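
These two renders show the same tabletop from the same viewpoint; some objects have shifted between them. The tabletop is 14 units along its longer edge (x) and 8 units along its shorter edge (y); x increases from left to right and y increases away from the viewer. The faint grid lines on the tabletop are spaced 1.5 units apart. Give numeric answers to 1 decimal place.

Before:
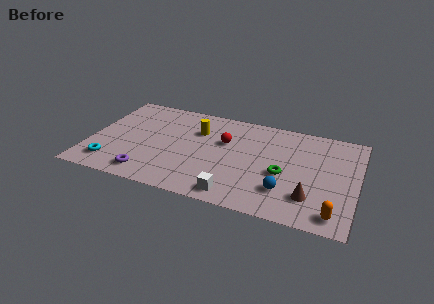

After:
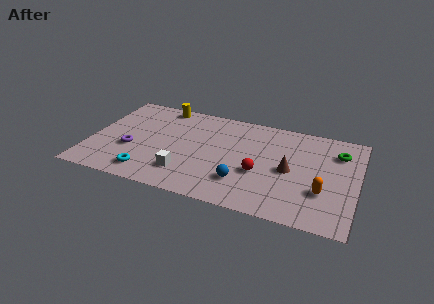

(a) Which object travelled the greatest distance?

the green torus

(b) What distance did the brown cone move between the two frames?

2.2

The brown cone was near (11.7, 2.0) before and (10.5, 3.8) after, so it travelled √(1.2² + 1.8²) ≈ 2.2 units.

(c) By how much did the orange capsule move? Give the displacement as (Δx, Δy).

(-0.7, 1.5)

The orange capsule started near (13.0, 1.1) and ended near (12.3, 2.6).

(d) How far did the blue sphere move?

2.2

The blue sphere moved from about (10.4, 2.1) to (8.2, 2.1), a distance of √(2.2² + 0.0²) ≈ 2.2.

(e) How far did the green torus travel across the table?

3.7

From (10.2, 3.4) to (12.9, 6.0), the green torus covered √(2.7² + 2.6²) ≈ 3.7 units.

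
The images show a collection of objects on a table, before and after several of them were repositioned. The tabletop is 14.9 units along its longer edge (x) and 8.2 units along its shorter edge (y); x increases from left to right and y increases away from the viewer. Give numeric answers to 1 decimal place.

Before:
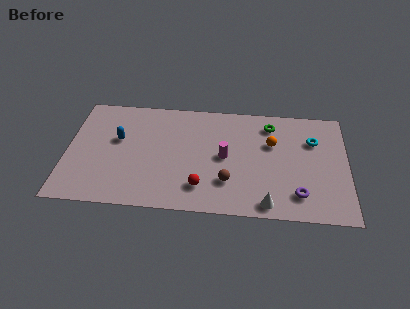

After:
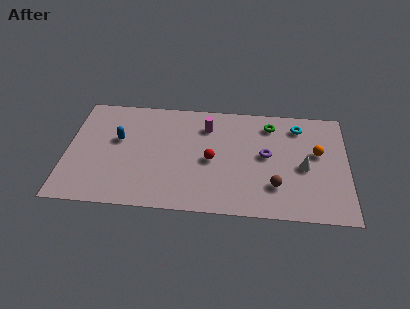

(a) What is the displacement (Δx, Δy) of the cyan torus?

(-0.8, 1.0)

From the two frames, the cyan torus sits at roughly (13.1, 5.7) before and (12.3, 6.7) after.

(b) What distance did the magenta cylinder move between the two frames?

2.4

From (8.4, 4.1) to (7.4, 6.3), the magenta cylinder covered √(1.0² + 2.2²) ≈ 2.4 units.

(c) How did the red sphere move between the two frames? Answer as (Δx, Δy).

(0.5, 2.0)

From the two frames, the red sphere sits at roughly (7.2, 1.8) before and (7.7, 3.8) after.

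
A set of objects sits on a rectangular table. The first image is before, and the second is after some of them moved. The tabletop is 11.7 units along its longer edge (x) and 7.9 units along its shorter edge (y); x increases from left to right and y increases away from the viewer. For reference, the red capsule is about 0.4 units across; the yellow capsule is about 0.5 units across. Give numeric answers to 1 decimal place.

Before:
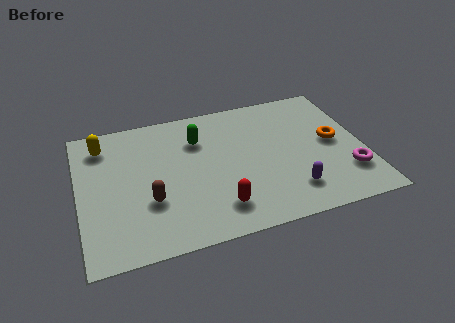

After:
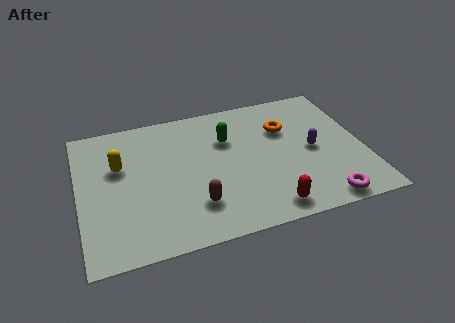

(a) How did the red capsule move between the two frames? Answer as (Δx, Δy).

(2.0, -0.6)

The red capsule started near (5.5, 1.6) and ended near (7.5, 1.0).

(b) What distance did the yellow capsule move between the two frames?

1.5

The yellow capsule moved from about (1.1, 6.4) to (1.7, 5.0), a distance of √(0.6² + 1.4²) ≈ 1.5.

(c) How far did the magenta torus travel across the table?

1.8

From (10.9, 2.1) to (9.7, 0.8), the magenta torus covered √(1.2² + 1.3²) ≈ 1.8 units.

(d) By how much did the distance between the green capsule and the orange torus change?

-3.3

Before: roughly 5.7 units apart; after: 2.4. That's 3.3 units closer together.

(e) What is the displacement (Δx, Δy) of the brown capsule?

(1.8, -0.7)

The brown capsule was at about (2.8, 2.7) and moved to about (4.6, 2.0).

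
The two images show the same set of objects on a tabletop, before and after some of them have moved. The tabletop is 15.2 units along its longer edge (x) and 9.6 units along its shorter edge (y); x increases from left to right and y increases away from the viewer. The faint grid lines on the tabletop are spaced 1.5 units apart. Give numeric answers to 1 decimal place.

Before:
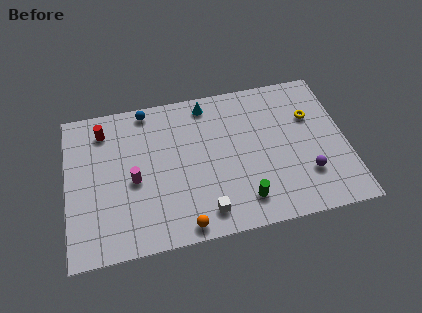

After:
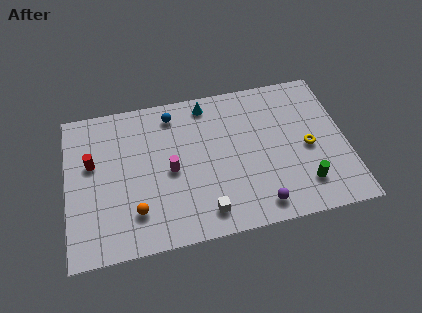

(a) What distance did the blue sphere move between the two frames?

1.5

The blue sphere moved from about (4.5, 8.7) to (5.9, 8.1), a distance of √(1.4² + 0.6²) ≈ 1.5.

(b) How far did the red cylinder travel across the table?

2.1

The red cylinder was near (2.1, 7.8) before and (1.4, 5.8) after, so it travelled √(0.7² + 2.0²) ≈ 2.1 units.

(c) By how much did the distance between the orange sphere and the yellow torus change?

+0.6

The distance was about 9.1 in the first image and 9.7 in the second, so they moved 0.6 units further apart.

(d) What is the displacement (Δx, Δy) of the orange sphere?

(-2.5, 1.4)

The orange sphere was at about (6.1, 0.9) and moved to about (3.6, 2.3).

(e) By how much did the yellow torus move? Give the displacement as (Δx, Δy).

(-0.3, -2.0)

The yellow torus was at about (13.4, 6.4) and moved to about (13.1, 4.4).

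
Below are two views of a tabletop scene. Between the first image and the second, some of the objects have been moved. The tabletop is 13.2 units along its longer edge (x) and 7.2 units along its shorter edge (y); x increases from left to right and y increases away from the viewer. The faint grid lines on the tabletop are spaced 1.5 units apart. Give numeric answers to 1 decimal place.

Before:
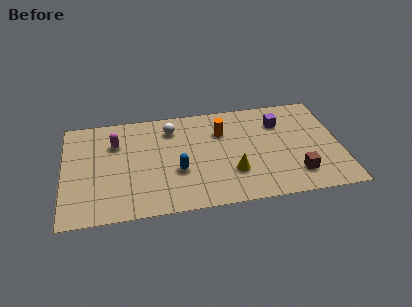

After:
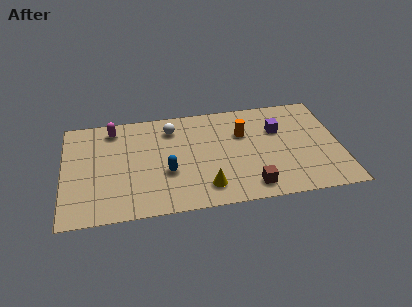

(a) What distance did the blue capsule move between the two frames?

0.5

From (5.4, 2.7) to (4.9, 2.7), the blue capsule covered √(0.5² + 0.0²) ≈ 0.5 units.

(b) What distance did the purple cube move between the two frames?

0.5

The purple cube was near (10.4, 5.3) before and (10.3, 4.8) after, so it travelled √(0.1² + 0.5²) ≈ 0.5 units.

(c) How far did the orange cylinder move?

1.0

The orange cylinder was near (7.6, 5.1) before and (8.6, 4.8) after, so it travelled √(1.0² + 0.3²) ≈ 1.0 units.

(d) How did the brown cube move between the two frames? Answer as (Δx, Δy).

(-2.2, -0.5)

The brown cube was at about (11.0, 1.6) and moved to about (8.8, 1.1).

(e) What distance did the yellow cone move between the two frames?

1.5

The yellow cone moved from about (8.0, 2.2) to (6.7, 1.4), a distance of √(1.3² + 0.8²) ≈ 1.5.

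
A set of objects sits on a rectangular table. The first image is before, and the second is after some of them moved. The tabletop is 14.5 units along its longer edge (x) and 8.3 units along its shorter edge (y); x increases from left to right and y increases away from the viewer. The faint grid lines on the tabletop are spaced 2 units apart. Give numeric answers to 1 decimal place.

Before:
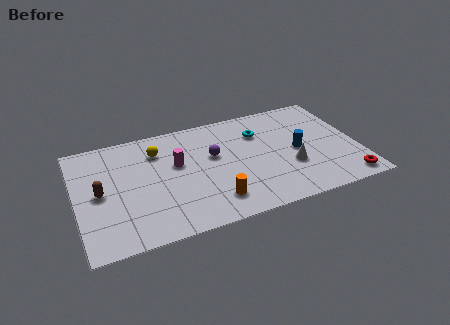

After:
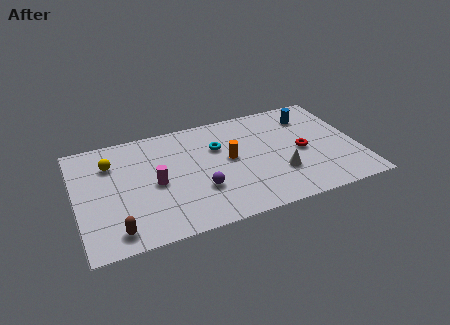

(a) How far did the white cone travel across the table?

0.7

From (10.9, 2.9) to (10.3, 2.6), the white cone covered √(0.6² + 0.3²) ≈ 0.7 units.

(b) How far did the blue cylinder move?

2.7

From (11.4, 4.0) to (12.3, 6.5), the blue cylinder covered √(0.9² + 2.5²) ≈ 2.7 units.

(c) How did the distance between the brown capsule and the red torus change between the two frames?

-2.6

They were about 12.8 units apart before and 10.2 after — 2.6 units closer together.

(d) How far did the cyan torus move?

2.2

From (9.6, 6.0) to (7.4, 5.6), the cyan torus covered √(2.2² + 0.4²) ≈ 2.2 units.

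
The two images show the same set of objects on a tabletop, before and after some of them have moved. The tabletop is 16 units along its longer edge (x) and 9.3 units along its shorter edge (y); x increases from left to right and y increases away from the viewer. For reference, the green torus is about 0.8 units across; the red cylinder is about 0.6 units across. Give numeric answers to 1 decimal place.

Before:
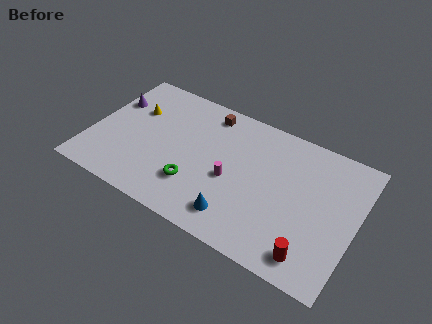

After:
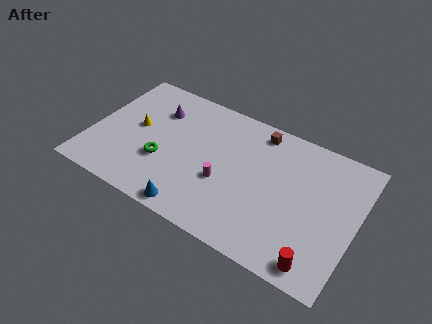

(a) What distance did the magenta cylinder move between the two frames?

0.6

From (8.6, 4.0) to (8.2, 3.6), the magenta cylinder covered √(0.4² + 0.4²) ≈ 0.6 units.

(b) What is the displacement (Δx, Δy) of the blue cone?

(-2.5, -0.8)

The blue cone started near (9.3, 1.7) and ended near (6.8, 0.9).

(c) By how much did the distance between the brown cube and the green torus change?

+1.7

They were about 5.4 units apart before and 7.1 after — 1.7 units further apart.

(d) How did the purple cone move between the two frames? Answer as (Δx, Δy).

(2.7, 0.5)

The purple cone started near (0.9, 6.3) and ended near (3.6, 6.8).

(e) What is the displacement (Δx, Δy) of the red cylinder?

(0.4, -0.3)

The red cylinder started near (13.8, 1.4) and ended near (14.2, 1.1).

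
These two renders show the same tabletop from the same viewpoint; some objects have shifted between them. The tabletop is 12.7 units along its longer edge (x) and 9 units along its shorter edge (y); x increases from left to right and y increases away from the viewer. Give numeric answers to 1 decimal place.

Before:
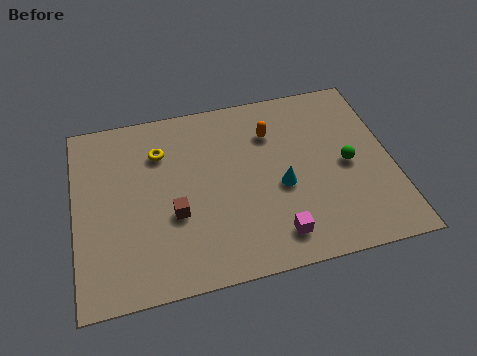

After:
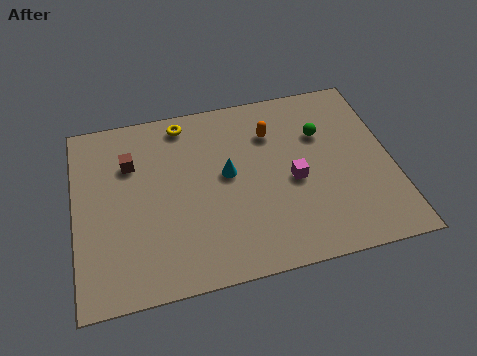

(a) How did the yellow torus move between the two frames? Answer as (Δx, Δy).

(1.0, 1.3)

The yellow torus was at about (3.5, 6.6) and moved to about (4.5, 7.9).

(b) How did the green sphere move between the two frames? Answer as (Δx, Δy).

(-0.9, 1.8)

The green sphere was at about (10.9, 4.3) and moved to about (10.0, 6.1).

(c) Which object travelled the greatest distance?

the brown cube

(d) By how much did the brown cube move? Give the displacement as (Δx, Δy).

(-1.6, 2.9)

From the two frames, the brown cube sits at roughly (3.9, 3.4) before and (2.3, 6.3) after.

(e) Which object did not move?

the orange capsule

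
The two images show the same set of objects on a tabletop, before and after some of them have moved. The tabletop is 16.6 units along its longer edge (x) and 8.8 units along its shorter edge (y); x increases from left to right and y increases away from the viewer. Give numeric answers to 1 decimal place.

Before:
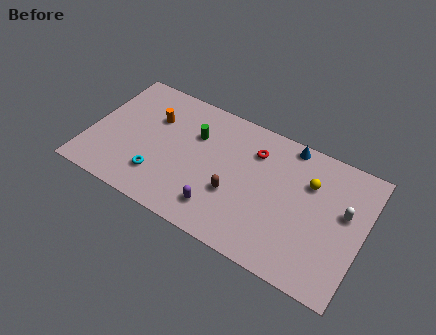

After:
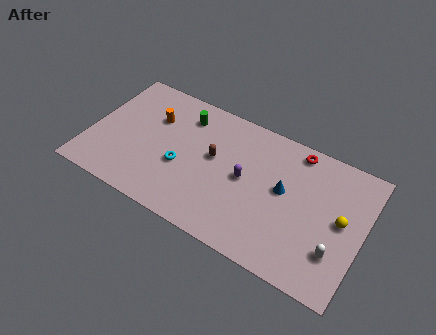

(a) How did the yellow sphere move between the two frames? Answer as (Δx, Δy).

(2.1, -1.5)

The yellow sphere started near (13.2, 6.1) and ended near (15.3, 4.6).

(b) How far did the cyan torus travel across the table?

1.8

The cyan torus was near (4.5, 2.2) before and (5.7, 3.5) after, so it travelled √(1.2² + 1.3²) ≈ 1.8 units.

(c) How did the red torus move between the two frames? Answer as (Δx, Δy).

(2.4, 1.2)

From the two frames, the red torus sits at roughly (9.8, 6.6) before and (12.2, 7.8) after.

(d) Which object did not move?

the orange cylinder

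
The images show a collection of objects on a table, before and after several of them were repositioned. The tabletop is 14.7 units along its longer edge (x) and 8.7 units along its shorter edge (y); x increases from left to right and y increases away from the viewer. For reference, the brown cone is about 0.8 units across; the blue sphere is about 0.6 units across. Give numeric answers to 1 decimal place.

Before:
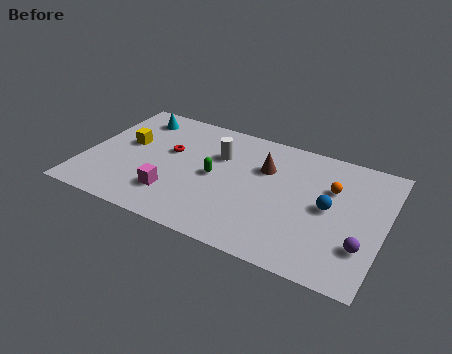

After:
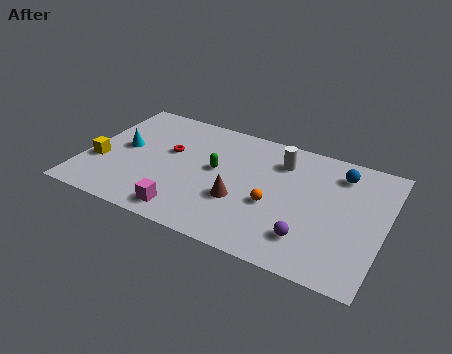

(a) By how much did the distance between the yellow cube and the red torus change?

+1.7

They were about 2.1 units apart before and 3.8 after — 1.7 units further apart.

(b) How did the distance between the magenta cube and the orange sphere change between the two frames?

-3.6

The distance was about 8.2 in the first image and 4.6 in the second, so they moved 3.6 units closer together.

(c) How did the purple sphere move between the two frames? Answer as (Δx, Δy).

(-2.5, -0.5)

The purple sphere was at about (13.8, 2.5) and moved to about (11.3, 2.0).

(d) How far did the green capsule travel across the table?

0.5

The green capsule was near (6.4, 4.3) before and (6.4, 4.8) after, so it travelled √(0.0² + 0.5²) ≈ 0.5 units.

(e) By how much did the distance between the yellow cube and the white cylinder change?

+4.7

The distance was about 4.6 in the first image and 9.3 in the second, so they moved 4.7 units further apart.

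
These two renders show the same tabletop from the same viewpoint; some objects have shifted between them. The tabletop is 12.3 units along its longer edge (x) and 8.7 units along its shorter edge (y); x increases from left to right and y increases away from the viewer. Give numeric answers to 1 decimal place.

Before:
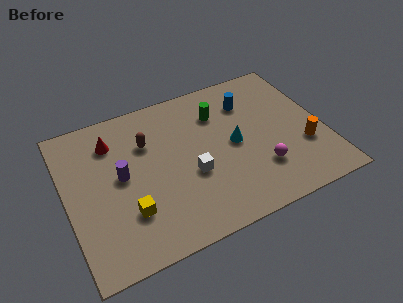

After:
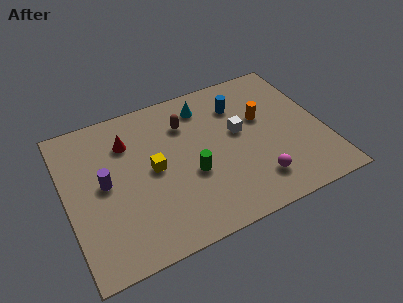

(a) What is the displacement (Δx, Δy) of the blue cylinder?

(-0.5, 0.0)

The blue cylinder started near (9.0, 6.5) and ended near (8.5, 6.5).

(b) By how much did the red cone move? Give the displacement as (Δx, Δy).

(0.7, -0.3)

The red cone started near (2.4, 6.7) and ended near (3.1, 6.4).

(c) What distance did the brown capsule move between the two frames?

1.9

The brown capsule moved from about (4.0, 6.0) to (5.9, 6.4), a distance of √(1.9² + 0.4²) ≈ 1.9.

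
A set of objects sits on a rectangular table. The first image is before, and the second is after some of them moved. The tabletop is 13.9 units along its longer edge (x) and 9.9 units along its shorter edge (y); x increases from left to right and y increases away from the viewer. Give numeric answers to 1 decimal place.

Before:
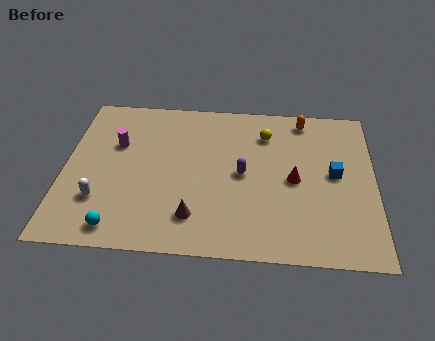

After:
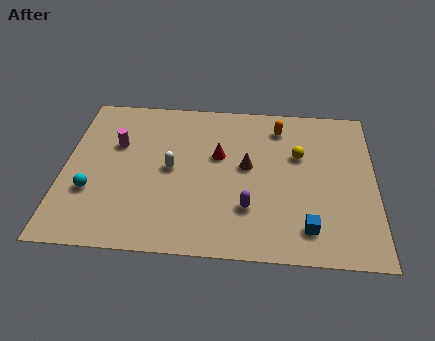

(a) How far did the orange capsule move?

1.3

From (10.7, 8.7) to (9.6, 8.1), the orange capsule covered √(1.1² + 0.6²) ≈ 1.3 units.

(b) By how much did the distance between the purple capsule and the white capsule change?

-2.5

They were about 6.6 units apart before and 4.1 after — 2.5 units closer together.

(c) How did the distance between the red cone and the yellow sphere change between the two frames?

+0.4

They were about 3.2 units apart before and 3.6 after — 0.4 units further apart.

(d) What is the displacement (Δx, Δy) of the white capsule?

(3.1, 2.2)

The white capsule was at about (1.7, 2.8) and moved to about (4.8, 5.0).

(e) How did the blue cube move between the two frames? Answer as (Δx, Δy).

(-1.2, -3.4)

The blue cube started near (12.1, 5.2) and ended near (10.9, 1.8).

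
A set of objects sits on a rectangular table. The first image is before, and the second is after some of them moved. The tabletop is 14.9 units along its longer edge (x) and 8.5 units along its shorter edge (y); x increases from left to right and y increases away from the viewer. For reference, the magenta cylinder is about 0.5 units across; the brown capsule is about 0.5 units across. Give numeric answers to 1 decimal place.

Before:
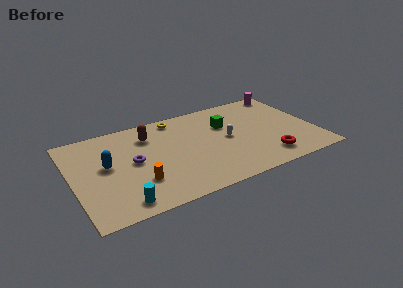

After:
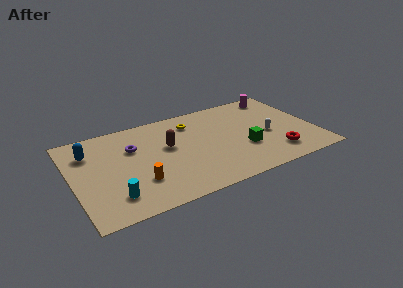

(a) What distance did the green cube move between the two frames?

2.8

The green cube moved from about (9.6, 5.7) to (10.4, 3.0), a distance of √(0.8² + 2.7²) ≈ 2.8.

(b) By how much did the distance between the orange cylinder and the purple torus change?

+1.3

The distance was about 1.9 in the first image and 3.2 in the second, so they moved 1.3 units further apart.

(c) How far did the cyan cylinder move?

0.8

The cyan cylinder was near (2.6, 1.1) before and (2.2, 1.8) after, so it travelled √(0.4² + 0.7²) ≈ 0.8 units.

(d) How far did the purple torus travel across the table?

1.3

From (3.7, 4.4) to (3.8, 5.7), the purple torus covered √(0.1² + 1.3²) ≈ 1.3 units.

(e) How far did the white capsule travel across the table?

2.6

The white capsule was near (9.5, 4.3) before and (12.0, 3.7) after, so it travelled √(2.5² + 0.6²) ≈ 2.6 units.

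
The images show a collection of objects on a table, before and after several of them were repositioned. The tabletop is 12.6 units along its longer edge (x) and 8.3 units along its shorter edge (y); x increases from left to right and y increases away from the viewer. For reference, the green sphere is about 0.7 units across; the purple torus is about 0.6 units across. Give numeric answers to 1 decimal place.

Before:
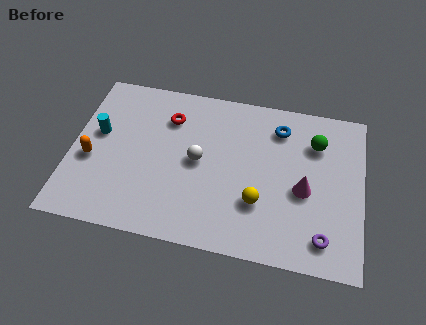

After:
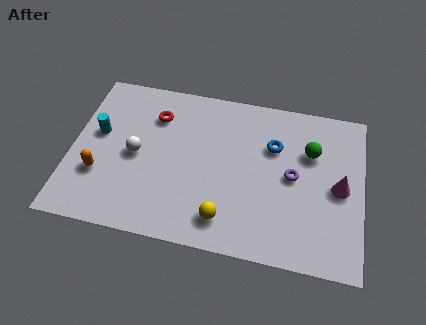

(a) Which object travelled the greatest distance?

the purple torus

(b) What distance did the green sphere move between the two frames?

0.5

From (10.5, 6.1) to (10.3, 5.6), the green sphere covered √(0.2² + 0.5²) ≈ 0.5 units.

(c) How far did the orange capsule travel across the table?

0.8

The orange capsule moved from about (0.9, 3.4) to (1.3, 2.7), a distance of √(0.4² + 0.7²) ≈ 0.8.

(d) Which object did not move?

the cyan cylinder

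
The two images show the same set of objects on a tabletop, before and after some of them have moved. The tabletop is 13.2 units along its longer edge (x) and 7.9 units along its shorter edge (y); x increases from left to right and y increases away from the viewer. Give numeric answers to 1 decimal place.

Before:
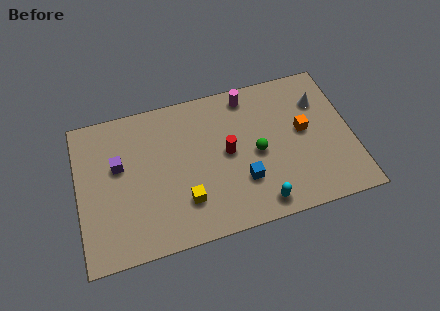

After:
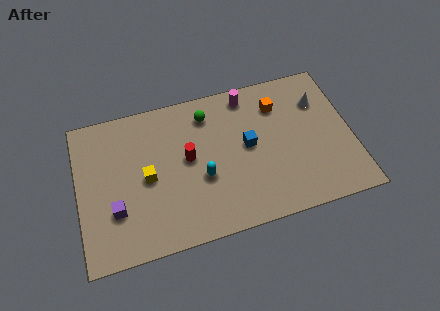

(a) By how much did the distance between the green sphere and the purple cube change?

-0.6

Before: roughly 6.7 units apart; after: 6.1. That's 0.6 units closer together.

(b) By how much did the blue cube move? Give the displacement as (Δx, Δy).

(0.4, 1.8)

From the two frames, the blue cube sits at roughly (7.8, 2.4) before and (8.2, 4.2) after.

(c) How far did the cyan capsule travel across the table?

3.3

The cyan capsule moved from about (8.5, 1.0) to (5.9, 3.1), a distance of √(2.6² + 2.1²) ≈ 3.3.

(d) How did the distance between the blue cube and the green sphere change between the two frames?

+1.3

Before: roughly 1.5 units apart; after: 2.8. That's 1.3 units further apart.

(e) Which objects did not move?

the magenta cylinder and the white cone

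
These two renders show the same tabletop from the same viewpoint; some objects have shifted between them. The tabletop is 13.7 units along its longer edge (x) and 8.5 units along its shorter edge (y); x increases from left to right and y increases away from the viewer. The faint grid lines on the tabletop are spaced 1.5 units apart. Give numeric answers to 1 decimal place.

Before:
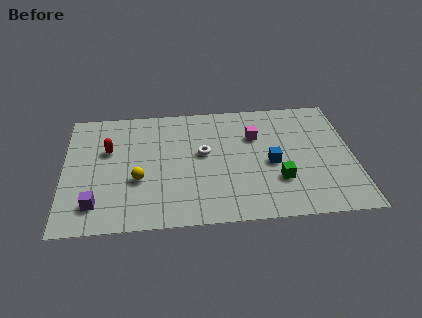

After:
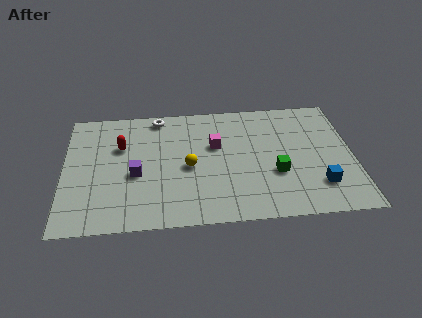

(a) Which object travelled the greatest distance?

the white torus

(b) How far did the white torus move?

3.5

The white torus was near (6.6, 4.8) before and (4.5, 7.6) after, so it travelled √(2.1² + 2.8²) ≈ 3.5 units.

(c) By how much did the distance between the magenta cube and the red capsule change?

-2.5

The distance was about 7.0 in the first image and 4.5 in the second, so they moved 2.5 units closer together.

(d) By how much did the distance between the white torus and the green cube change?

+3.0

They were about 4.1 units apart before and 7.1 after — 3.0 units further apart.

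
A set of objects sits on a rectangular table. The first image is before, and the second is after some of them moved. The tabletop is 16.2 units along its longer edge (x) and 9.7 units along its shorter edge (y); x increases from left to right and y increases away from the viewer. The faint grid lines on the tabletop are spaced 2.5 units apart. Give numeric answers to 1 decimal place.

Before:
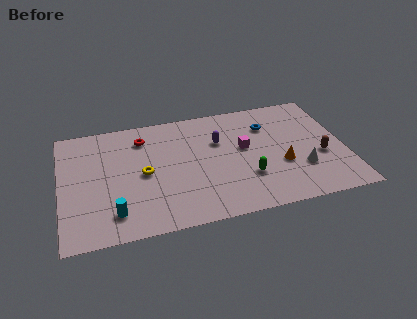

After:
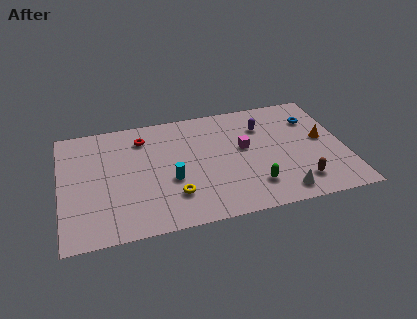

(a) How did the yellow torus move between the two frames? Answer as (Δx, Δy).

(1.6, -2.2)

The yellow torus started near (4.7, 4.7) and ended near (6.3, 2.5).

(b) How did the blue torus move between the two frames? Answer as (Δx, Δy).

(2.6, 0.0)

From the two frames, the blue torus sits at roughly (12.0, 7.1) before and (14.6, 7.1) after.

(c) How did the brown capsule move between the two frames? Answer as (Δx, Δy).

(-1.4, -1.9)

The brown capsule was at about (14.8, 3.8) and moved to about (13.4, 1.9).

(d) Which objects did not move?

the red torus and the magenta cube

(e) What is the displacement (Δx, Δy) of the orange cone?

(2.5, 1.6)

From the two frames, the orange cone sits at roughly (12.5, 3.6) before and (15.0, 5.2) after.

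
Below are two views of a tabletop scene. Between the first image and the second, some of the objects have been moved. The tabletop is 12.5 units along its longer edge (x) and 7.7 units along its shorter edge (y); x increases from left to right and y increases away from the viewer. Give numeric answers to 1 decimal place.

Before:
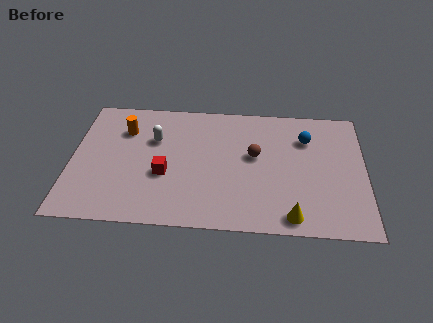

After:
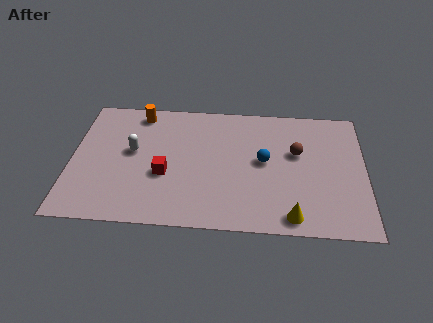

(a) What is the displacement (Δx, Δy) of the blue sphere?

(-1.8, -1.5)

The blue sphere started near (10.0, 5.6) and ended near (8.2, 4.1).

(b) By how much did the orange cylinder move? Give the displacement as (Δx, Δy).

(0.6, 1.1)

From the two frames, the orange cylinder sits at roughly (2.2, 5.6) before and (2.8, 6.7) after.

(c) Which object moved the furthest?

the blue sphere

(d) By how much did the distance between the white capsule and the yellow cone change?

+0.4

Before: roughly 7.2 units apart; after: 7.6. That's 0.4 units further apart.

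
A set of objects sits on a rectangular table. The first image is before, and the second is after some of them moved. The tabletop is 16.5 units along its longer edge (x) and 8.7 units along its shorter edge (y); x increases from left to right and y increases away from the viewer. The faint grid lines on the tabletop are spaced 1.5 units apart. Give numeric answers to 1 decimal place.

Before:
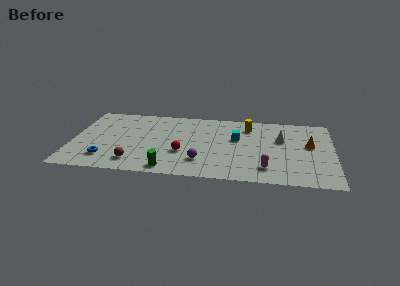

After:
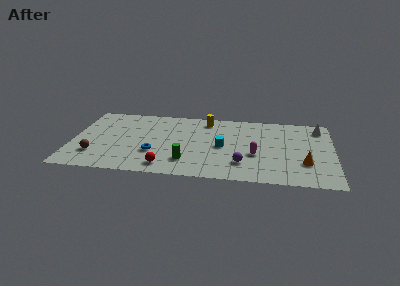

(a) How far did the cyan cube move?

1.4

From (10.4, 5.3) to (9.5, 4.2), the cyan cube covered √(0.9² + 1.1²) ≈ 1.4 units.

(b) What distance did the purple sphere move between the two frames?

2.6

The purple sphere was near (8.2, 2.2) before and (10.8, 2.2) after, so it travelled √(2.6² + 0.0²) ≈ 2.6 units.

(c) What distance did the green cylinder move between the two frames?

1.6

From (6.2, 1.0) to (7.3, 2.1), the green cylinder covered √(1.1² + 1.1²) ≈ 1.6 units.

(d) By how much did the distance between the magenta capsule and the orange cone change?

-1.0

Before: roughly 4.2 units apart; after: 3.2. That's 1.0 units closer together.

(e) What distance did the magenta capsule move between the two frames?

1.7

The magenta capsule was near (12.3, 1.8) before and (11.6, 3.4) after, so it travelled √(0.7² + 1.6²) ≈ 1.7 units.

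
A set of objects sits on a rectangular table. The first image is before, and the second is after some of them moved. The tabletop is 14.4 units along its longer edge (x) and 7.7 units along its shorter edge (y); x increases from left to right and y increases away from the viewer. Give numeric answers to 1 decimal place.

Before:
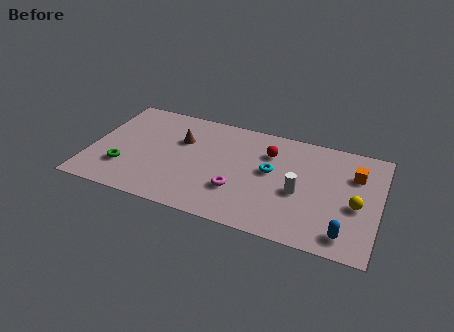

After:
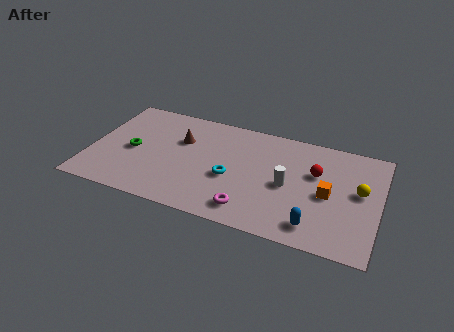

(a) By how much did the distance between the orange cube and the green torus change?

-1.9

Before: roughly 11.7 units apart; after: 9.8. That's 1.9 units closer together.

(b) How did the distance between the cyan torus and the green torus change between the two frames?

-2.5

They were about 7.5 units apart before and 5.0 after — 2.5 units closer together.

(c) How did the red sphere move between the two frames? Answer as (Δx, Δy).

(2.4, -0.7)

The red sphere started near (8.8, 5.6) and ended near (11.2, 4.9).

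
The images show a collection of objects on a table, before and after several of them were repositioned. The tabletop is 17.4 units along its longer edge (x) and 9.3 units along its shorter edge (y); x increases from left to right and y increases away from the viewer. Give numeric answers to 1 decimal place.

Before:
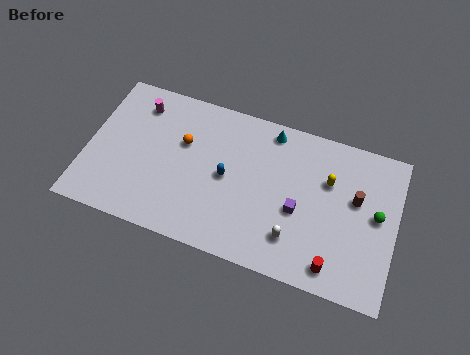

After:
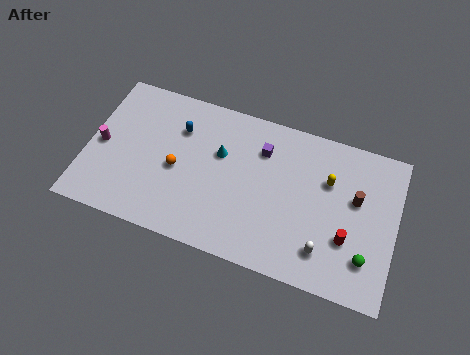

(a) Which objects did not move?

the yellow capsule and the brown cylinder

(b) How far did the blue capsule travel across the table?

3.6

The blue capsule moved from about (7.9, 4.6) to (5.0, 6.7), a distance of √(2.9² + 2.1²) ≈ 3.6.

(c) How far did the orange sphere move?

1.7

The orange sphere moved from about (5.3, 5.9) to (5.1, 4.2), a distance of √(0.2² + 1.7²) ≈ 1.7.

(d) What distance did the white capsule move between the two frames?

1.7

From (11.9, 2.2) to (13.6, 2.0), the white capsule covered √(1.7² + 0.2²) ≈ 1.7 units.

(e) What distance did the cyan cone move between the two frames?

3.5

The cyan cone was near (10.1, 8.2) before and (7.4, 5.9) after, so it travelled √(2.7² + 2.3²) ≈ 3.5 units.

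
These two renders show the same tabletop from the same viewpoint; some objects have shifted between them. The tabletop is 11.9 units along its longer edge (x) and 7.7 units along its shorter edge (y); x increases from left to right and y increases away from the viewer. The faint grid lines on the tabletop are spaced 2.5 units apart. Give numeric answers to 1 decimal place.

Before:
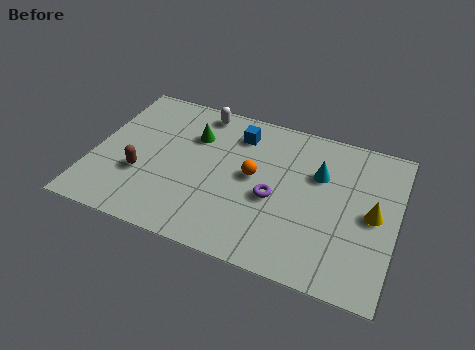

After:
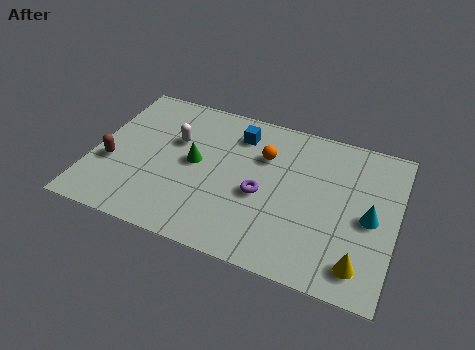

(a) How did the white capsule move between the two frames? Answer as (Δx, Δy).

(-0.8, -1.9)

The white capsule started near (3.9, 6.8) and ended near (3.1, 4.9).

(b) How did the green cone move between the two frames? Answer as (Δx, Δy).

(0.2, -1.4)

From the two frames, the green cone sits at roughly (3.8, 5.4) before and (4.0, 4.0) after.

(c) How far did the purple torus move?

0.5

The purple torus was near (7.2, 3.3) before and (6.7, 3.3) after, so it travelled √(0.5² + 0.0²) ≈ 0.5 units.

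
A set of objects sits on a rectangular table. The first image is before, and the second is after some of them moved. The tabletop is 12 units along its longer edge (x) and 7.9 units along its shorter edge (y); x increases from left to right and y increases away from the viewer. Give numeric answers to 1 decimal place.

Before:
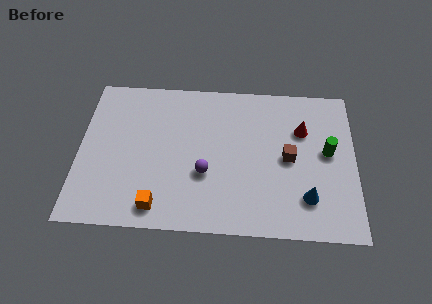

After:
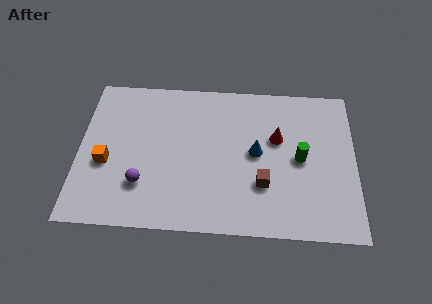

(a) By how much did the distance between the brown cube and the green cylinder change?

+0.4

They were about 1.7 units apart before and 2.1 after — 0.4 units further apart.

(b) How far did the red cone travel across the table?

1.2

The red cone moved from about (9.7, 5.4) to (8.6, 4.9), a distance of √(1.1² + 0.5²) ≈ 1.2.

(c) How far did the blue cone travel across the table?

3.1

The blue cone moved from about (9.9, 1.9) to (7.7, 4.1), a distance of √(2.2² + 2.2²) ≈ 3.1.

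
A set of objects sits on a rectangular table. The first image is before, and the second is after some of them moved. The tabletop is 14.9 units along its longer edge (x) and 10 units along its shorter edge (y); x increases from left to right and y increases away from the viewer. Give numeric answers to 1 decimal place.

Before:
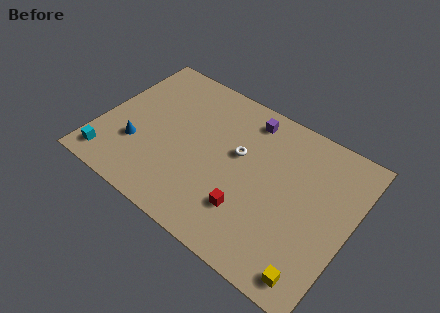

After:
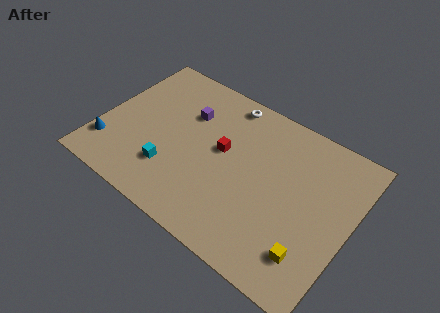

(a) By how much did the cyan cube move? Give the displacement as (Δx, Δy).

(3.5, 1.3)

From the two frames, the cyan cube sits at roughly (1.1, 1.4) before and (4.6, 2.7) after.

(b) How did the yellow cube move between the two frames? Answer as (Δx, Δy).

(-0.4, 1.0)

The yellow cube started near (13.5, 1.2) and ended near (13.1, 2.2).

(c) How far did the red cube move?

3.6

The red cube was near (9.3, 2.7) before and (7.2, 5.6) after, so it travelled √(2.1² + 2.9²) ≈ 3.6 units.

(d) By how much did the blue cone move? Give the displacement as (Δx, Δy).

(-1.6, -0.9)

The blue cone started near (2.4, 3.2) and ended near (0.8, 2.3).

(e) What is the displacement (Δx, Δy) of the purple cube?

(-3.4, -1.6)

The purple cube started near (8.2, 8.5) and ended near (4.8, 6.9).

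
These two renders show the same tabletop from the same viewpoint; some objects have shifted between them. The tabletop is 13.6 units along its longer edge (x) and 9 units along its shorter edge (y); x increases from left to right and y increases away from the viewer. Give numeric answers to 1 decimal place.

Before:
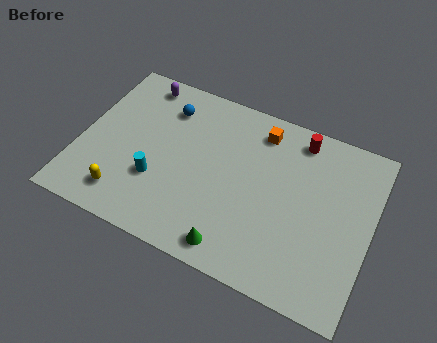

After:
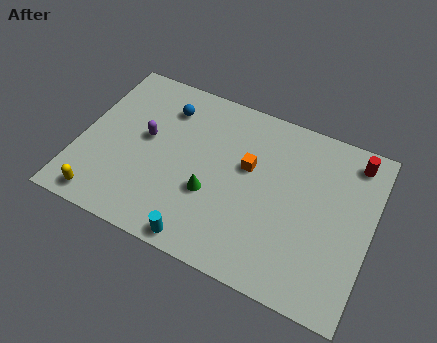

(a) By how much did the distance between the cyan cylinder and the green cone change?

-1.8

They were about 4.3 units apart before and 2.5 after — 1.8 units closer together.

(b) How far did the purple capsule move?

3.0

The purple capsule moved from about (2.3, 7.9) to (3.0, 5.0), a distance of √(0.7² + 2.9²) ≈ 3.0.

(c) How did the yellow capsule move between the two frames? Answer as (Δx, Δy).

(-1.0, -0.6)

From the two frames, the yellow capsule sits at roughly (2.5, 1.6) before and (1.5, 1.0) after.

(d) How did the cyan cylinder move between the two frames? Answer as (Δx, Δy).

(2.4, -2.2)

From the two frames, the cyan cylinder sits at roughly (3.8, 3.0) before and (6.2, 0.8) after.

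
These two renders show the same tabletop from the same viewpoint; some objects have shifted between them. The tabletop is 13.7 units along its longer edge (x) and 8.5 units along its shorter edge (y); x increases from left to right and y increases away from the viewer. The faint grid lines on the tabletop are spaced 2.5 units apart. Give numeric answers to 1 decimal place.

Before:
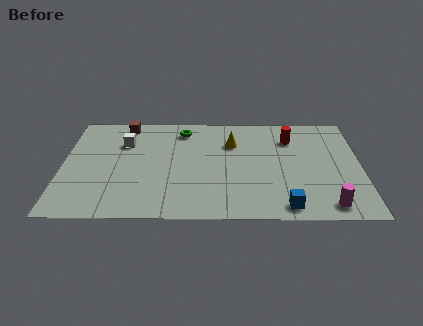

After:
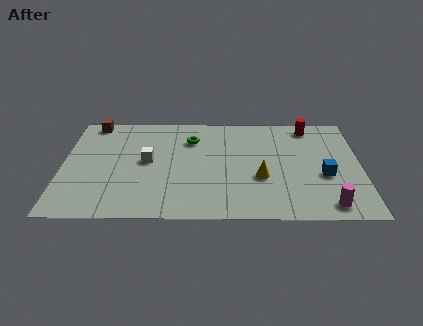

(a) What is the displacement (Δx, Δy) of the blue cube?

(1.8, 2.4)

From the two frames, the blue cube sits at roughly (10.2, 1.0) before and (12.0, 3.4) after.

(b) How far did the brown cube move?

1.5

The brown cube was near (2.8, 7.5) before and (1.3, 7.7) after, so it travelled √(1.5² + 0.2²) ≈ 1.5 units.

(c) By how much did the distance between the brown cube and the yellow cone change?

+3.8

They were about 5.2 units apart before and 9.0 after — 3.8 units further apart.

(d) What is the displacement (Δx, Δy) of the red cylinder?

(0.9, 1.0)

The red cylinder started near (10.5, 6.4) and ended near (11.4, 7.4).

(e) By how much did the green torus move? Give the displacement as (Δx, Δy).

(0.4, -0.8)

The green torus was at about (5.5, 7.1) and moved to about (5.9, 6.3).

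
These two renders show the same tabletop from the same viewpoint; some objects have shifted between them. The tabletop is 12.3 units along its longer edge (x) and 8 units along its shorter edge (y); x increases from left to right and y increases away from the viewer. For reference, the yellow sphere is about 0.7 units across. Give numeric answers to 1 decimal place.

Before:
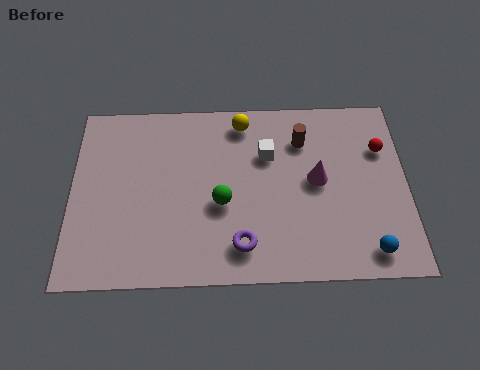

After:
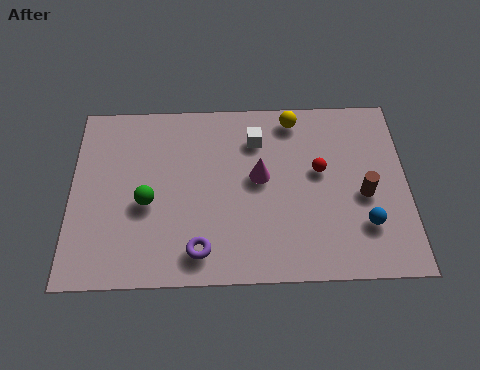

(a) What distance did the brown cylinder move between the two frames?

3.3

From (8.5, 6.0) to (10.7, 3.5), the brown cylinder covered √(2.2² + 2.5²) ≈ 3.3 units.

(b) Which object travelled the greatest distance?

the brown cylinder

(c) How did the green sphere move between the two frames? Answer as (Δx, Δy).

(-2.7, 0.1)

The green sphere was at about (5.5, 3.3) and moved to about (2.8, 3.4).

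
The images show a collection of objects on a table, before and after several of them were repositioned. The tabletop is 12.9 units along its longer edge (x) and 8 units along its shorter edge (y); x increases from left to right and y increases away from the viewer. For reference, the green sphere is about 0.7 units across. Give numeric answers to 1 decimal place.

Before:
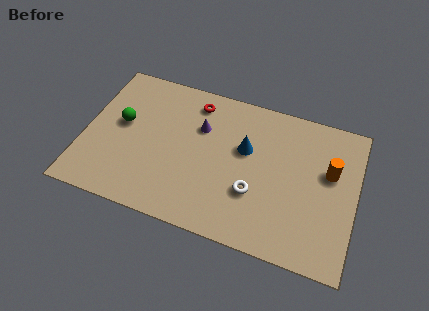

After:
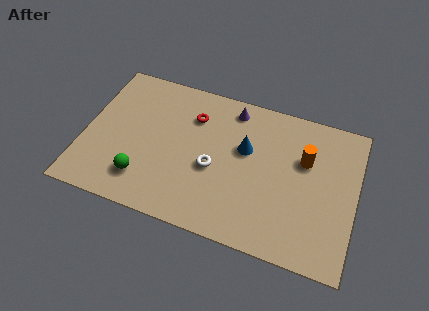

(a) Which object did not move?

the blue cone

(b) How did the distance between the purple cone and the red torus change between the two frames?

+0.7

The distance was about 1.4 in the first image and 2.1 in the second, so they moved 0.7 units further apart.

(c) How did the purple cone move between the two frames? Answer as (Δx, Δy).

(1.4, 1.5)

From the two frames, the purple cone sits at roughly (5.4, 5.4) before and (6.8, 6.9) after.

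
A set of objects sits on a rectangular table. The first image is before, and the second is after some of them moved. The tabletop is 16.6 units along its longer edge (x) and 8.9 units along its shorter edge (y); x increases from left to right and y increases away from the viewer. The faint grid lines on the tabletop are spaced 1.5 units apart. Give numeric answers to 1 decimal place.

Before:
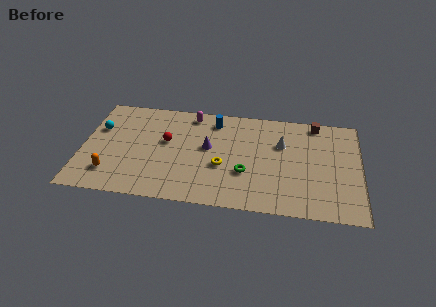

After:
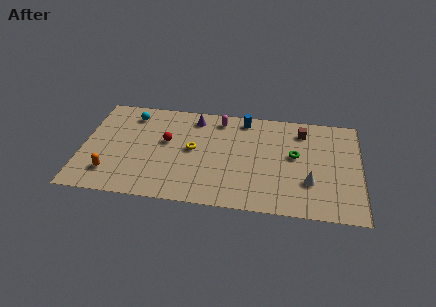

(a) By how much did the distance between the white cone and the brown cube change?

+1.5

They were about 2.9 units apart before and 4.4 after — 1.5 units further apart.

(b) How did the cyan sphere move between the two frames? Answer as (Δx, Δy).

(1.9, 1.5)

The cyan sphere was at about (0.9, 5.8) and moved to about (2.8, 7.3).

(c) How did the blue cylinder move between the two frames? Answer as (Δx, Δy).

(1.8, 0.4)

The blue cylinder was at about (7.8, 7.4) and moved to about (9.6, 7.8).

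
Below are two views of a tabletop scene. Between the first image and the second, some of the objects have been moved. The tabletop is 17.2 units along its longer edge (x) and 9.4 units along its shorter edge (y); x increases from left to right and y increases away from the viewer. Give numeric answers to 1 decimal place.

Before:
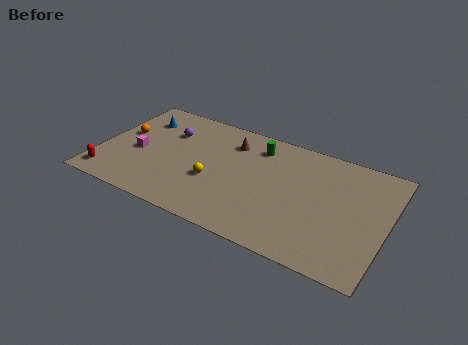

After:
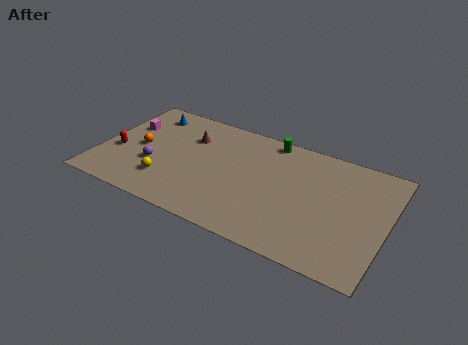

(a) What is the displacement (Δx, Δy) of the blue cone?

(0.3, 0.7)

The blue cone was at about (2.0, 7.1) and moved to about (2.3, 7.8).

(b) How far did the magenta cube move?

2.3

The magenta cube was near (2.3, 4.1) before and (1.3, 6.2) after, so it travelled √(1.0² + 2.1²) ≈ 2.3 units.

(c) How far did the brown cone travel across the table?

2.6

The brown cone moved from about (7.6, 7.3) to (5.1, 6.7), a distance of √(2.5² + 0.6²) ≈ 2.6.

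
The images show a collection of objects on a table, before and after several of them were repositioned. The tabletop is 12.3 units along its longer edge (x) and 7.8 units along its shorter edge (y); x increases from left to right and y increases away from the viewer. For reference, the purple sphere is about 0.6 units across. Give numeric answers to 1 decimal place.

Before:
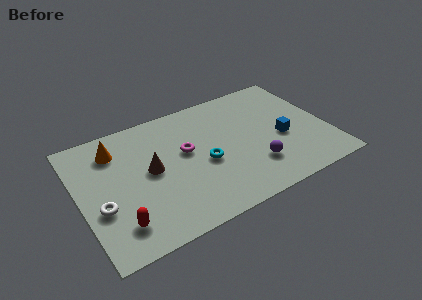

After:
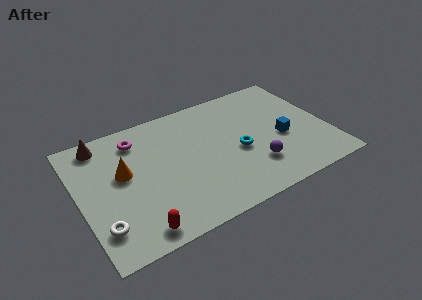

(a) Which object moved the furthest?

the brown cone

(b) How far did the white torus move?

1.1

The white torus moved from about (0.9, 2.9) to (0.8, 1.8), a distance of √(0.1² + 1.1²) ≈ 1.1.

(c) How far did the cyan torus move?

1.7

The cyan torus was near (6.1, 3.4) before and (7.8, 3.4) after, so it travelled √(1.7² + 0.0²) ≈ 1.7 units.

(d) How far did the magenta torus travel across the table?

2.8

From (5.3, 4.5) to (3.1, 6.3), the magenta torus covered √(2.2² + 1.8²) ≈ 2.8 units.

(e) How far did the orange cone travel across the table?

1.6

From (2.0, 6.1) to (2.2, 4.5), the orange cone covered √(0.2² + 1.6²) ≈ 1.6 units.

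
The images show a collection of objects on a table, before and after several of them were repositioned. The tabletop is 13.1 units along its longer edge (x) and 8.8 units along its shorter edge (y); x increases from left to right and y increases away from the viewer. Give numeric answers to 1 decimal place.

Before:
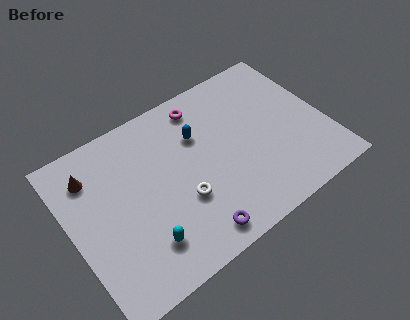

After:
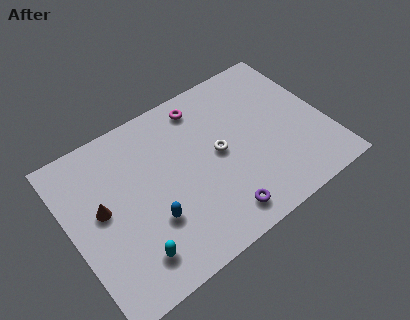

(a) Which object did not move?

the magenta torus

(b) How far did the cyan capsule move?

0.7

The cyan capsule was near (3.2, 2.0) before and (2.6, 1.7) after, so it travelled √(0.6² + 0.3²) ≈ 0.7 units.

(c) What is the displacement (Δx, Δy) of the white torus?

(2.2, 1.4)

The white torus was at about (5.4, 3.1) and moved to about (7.6, 4.5).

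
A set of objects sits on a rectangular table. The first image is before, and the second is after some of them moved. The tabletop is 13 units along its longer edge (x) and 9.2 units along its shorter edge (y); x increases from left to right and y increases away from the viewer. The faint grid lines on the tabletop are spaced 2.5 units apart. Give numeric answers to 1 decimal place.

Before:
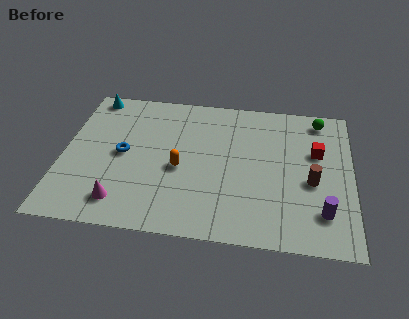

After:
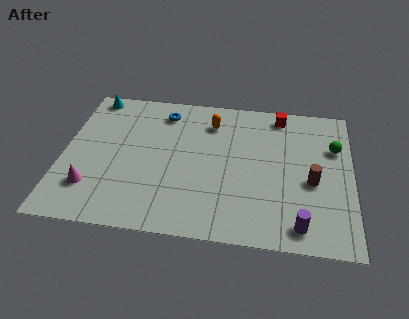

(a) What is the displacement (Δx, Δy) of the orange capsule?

(1.3, 3.2)

The orange capsule was at about (5.3, 4.0) and moved to about (6.6, 7.2).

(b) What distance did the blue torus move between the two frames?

3.4

The blue torus moved from about (2.7, 4.6) to (4.4, 7.6), a distance of √(1.7² + 3.0²) ≈ 3.4.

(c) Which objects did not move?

the brown cylinder and the cyan cone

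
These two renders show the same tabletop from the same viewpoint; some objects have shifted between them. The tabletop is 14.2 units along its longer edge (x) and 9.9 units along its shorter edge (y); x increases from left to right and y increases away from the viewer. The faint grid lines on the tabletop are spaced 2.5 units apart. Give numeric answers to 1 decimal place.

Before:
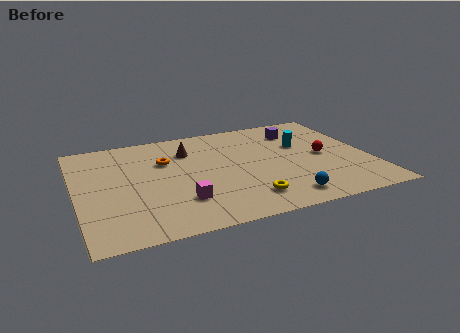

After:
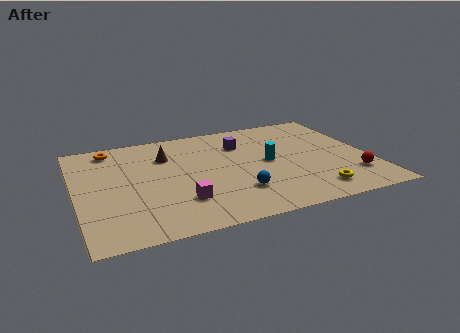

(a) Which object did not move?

the magenta cube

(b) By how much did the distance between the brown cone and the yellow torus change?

+2.7

Before: roughly 5.9 units apart; after: 8.6. That's 2.7 units further apart.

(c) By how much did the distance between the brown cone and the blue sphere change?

-1.7

Before: roughly 7.1 units apart; after: 5.4. That's 1.7 units closer together.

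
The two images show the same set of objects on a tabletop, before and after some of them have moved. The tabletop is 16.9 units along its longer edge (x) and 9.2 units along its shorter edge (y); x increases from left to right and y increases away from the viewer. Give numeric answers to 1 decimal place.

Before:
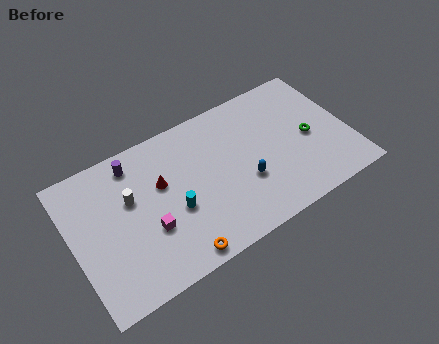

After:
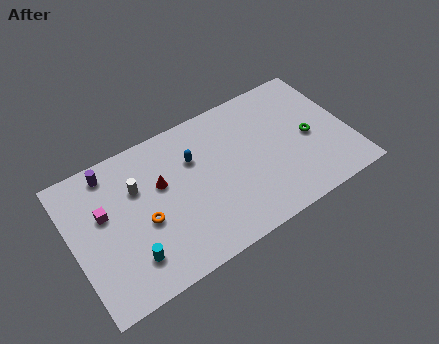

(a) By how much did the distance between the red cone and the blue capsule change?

-3.2

They were about 5.4 units apart before and 2.2 after — 3.2 units closer together.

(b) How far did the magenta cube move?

3.3

From (4.4, 3.3) to (2.0, 5.6), the magenta cube covered √(2.4² + 2.3²) ≈ 3.3 units.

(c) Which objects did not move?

the red cone and the green torus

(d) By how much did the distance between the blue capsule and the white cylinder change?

-3.6

They were about 7.1 units apart before and 3.5 after — 3.6 units closer together.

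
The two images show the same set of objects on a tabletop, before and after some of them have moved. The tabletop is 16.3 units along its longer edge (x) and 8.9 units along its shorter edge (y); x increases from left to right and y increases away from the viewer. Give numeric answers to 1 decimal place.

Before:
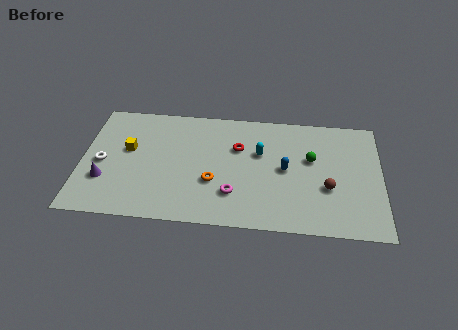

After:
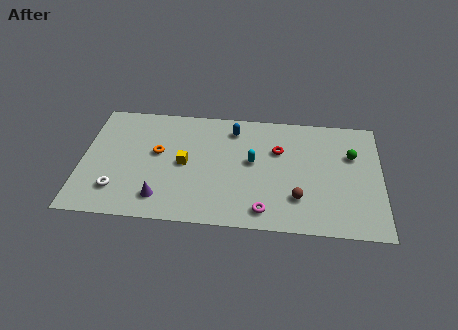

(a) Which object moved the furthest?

the blue capsule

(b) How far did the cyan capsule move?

0.8

The cyan capsule was near (9.7, 5.6) before and (9.3, 4.9) after, so it travelled √(0.4² + 0.7²) ≈ 0.8 units.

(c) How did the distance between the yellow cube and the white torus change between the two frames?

+2.5

Before: roughly 1.8 units apart; after: 4.3. That's 2.5 units further apart.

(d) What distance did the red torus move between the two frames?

2.2

The red torus moved from about (8.5, 5.9) to (10.7, 5.9), a distance of √(2.2² + 0.0²) ≈ 2.2.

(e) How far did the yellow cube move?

3.2

From (2.5, 5.2) to (5.6, 4.4), the yellow cube covered √(3.1² + 0.8²) ≈ 3.2 units.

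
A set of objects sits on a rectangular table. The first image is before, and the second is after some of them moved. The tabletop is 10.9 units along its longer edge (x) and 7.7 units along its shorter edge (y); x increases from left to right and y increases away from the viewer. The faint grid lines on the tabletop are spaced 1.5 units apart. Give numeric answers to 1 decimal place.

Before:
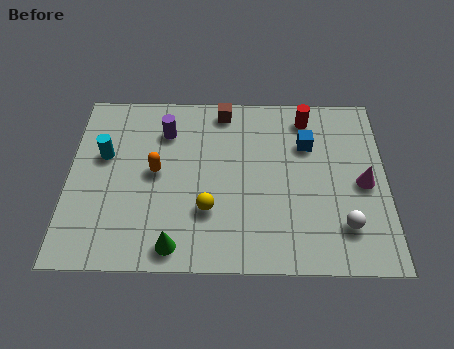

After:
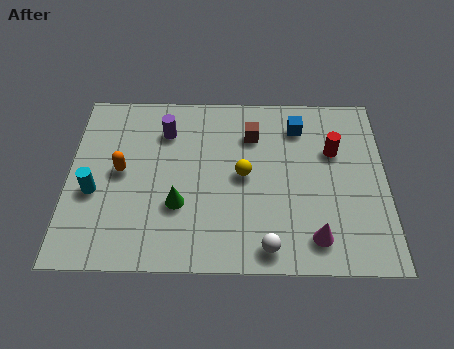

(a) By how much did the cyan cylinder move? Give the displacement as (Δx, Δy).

(-0.3, -1.6)

The cyan cylinder started near (1.2, 4.7) and ended near (0.9, 3.1).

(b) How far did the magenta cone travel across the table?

2.9

The magenta cone moved from about (10.1, 3.6) to (8.4, 1.3), a distance of √(1.7² + 2.3²) ≈ 2.9.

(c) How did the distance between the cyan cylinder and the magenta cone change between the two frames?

-1.3

The distance was about 9.0 in the first image and 7.7 in the second, so they moved 1.3 units closer together.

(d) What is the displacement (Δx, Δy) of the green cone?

(0.1, 1.7)

The green cone was at about (3.7, 0.9) and moved to about (3.8, 2.6).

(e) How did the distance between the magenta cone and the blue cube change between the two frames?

+2.3

The distance was about 2.5 in the first image and 4.8 in the second, so they moved 2.3 units further apart.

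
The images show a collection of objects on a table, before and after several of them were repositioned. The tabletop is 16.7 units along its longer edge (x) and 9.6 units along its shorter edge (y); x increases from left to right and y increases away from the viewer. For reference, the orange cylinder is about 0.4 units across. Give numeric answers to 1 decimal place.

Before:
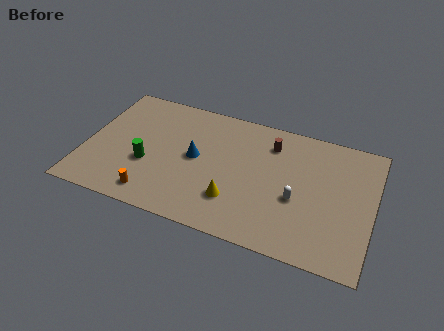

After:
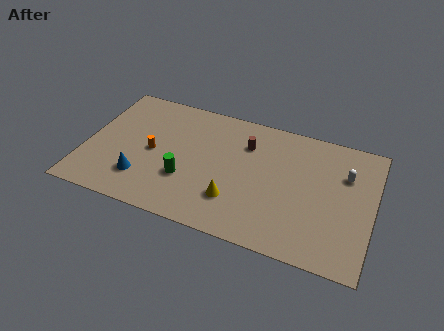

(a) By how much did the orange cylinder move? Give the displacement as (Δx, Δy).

(-0.4, 3.2)

The orange cylinder was at about (4.3, 1.4) and moved to about (3.9, 4.6).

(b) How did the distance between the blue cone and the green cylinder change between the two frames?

-0.4

The distance was about 3.0 in the first image and 2.6 in the second, so they moved 0.4 units closer together.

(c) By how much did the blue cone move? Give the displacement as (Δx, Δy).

(-2.9, -2.6)

From the two frames, the blue cone sits at roughly (6.4, 5.0) before and (3.5, 2.4) after.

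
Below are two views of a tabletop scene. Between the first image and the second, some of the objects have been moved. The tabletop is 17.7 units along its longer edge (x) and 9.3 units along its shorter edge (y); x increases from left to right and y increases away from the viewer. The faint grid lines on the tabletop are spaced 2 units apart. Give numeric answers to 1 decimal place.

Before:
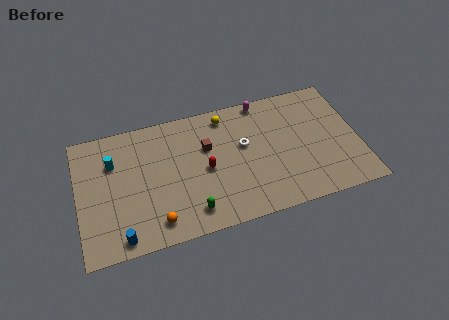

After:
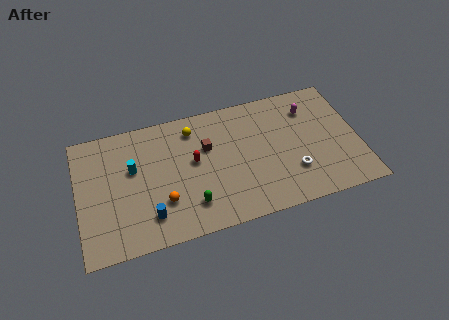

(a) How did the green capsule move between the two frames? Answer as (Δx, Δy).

(0.0, 0.5)

From the two frames, the green capsule sits at roughly (6.9, 1.6) before and (6.9, 2.1) after.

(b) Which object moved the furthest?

the white torus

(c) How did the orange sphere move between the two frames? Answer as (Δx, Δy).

(0.5, 1.3)

The orange sphere was at about (4.7, 1.5) and moved to about (5.2, 2.8).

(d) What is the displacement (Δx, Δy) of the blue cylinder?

(1.8, 1.0)

From the two frames, the blue cylinder sits at roughly (2.5, 1.0) before and (4.3, 2.0) after.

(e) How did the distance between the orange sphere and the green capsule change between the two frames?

-0.4

Before: roughly 2.2 units apart; after: 1.8. That's 0.4 units closer together.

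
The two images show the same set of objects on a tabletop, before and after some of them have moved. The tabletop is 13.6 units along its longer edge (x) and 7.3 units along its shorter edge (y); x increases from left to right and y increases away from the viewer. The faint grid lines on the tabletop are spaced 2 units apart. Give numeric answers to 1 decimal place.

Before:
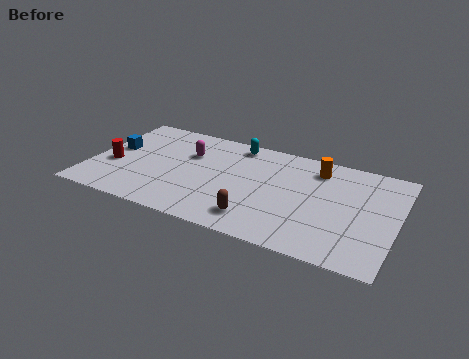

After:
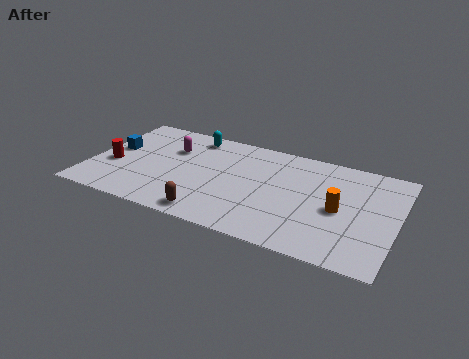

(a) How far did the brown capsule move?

2.1

The brown capsule was near (7.7, 1.4) before and (5.7, 0.9) after, so it travelled √(2.0² + 0.5²) ≈ 2.1 units.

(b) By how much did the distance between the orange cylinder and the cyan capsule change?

+3.8

The distance was about 3.7 in the first image and 7.5 in the second, so they moved 3.8 units further apart.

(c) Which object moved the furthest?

the orange cylinder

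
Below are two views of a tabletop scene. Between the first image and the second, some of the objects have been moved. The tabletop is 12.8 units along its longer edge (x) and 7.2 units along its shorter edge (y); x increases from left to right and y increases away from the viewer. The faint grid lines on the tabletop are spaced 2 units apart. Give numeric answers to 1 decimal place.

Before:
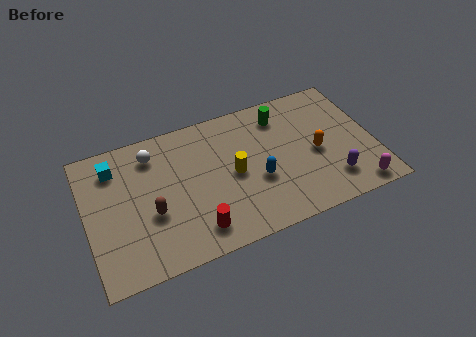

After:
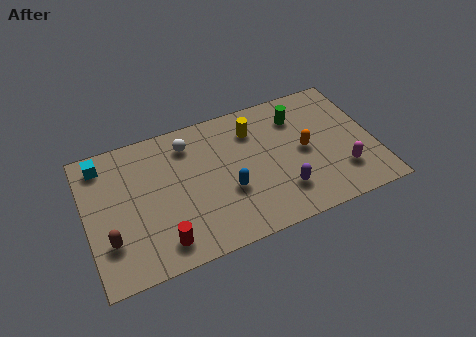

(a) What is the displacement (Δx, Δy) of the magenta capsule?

(-0.5, 1.1)

From the two frames, the magenta capsule sits at roughly (11.7, 0.8) before and (11.2, 1.9) after.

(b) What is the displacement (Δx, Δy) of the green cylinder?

(0.7, -0.3)

From the two frames, the green cylinder sits at roughly (8.9, 5.8) before and (9.6, 5.5) after.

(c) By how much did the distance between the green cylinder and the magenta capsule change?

-1.8

Before: roughly 5.7 units apart; after: 3.9. That's 1.8 units closer together.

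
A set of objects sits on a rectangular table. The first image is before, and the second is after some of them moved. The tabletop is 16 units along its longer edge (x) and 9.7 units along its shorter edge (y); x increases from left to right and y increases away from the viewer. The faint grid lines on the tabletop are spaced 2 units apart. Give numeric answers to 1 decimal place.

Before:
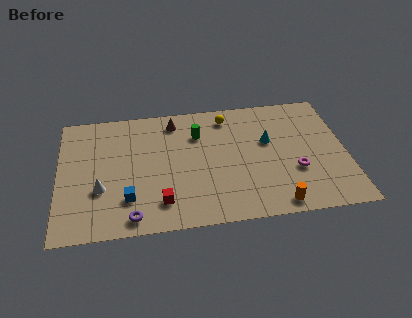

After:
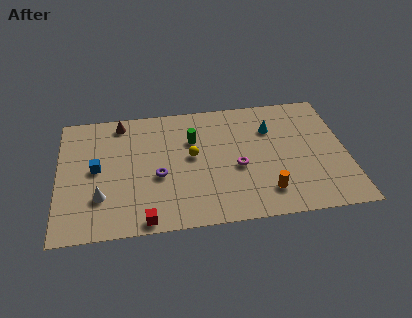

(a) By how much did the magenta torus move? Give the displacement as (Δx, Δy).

(-3.2, 0.7)

The magenta torus started near (13.1, 3.4) and ended near (9.9, 4.1).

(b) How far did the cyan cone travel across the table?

1.0

The cyan cone moved from about (11.7, 5.9) to (11.9, 6.9), a distance of √(0.2² + 1.0²) ≈ 1.0.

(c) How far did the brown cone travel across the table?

3.0

The brown cone moved from about (6.5, 8.2) to (3.5, 8.5), a distance of √(3.0² + 0.3²) ≈ 3.0.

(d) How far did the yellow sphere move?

3.6

The yellow sphere was near (9.5, 8.2) before and (7.4, 5.3) after, so it travelled √(2.1² + 2.9²) ≈ 3.6 units.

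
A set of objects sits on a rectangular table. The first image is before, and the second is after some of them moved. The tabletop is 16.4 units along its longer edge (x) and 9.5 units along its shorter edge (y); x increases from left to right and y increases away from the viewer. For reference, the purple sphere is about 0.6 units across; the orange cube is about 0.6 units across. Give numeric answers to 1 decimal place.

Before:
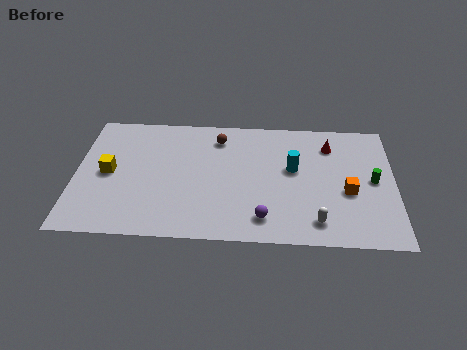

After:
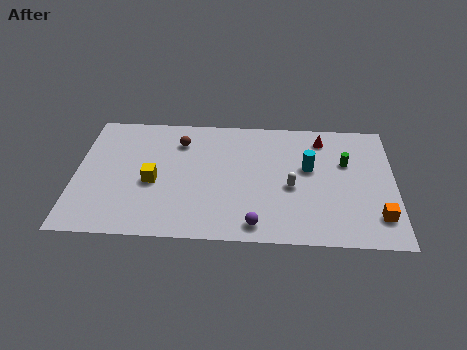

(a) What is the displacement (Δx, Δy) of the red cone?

(-0.4, 0.5)

The red cone started near (13.1, 7.4) and ended near (12.7, 7.9).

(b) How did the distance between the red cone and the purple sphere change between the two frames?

+0.9

Before: roughly 6.6 units apart; after: 7.5. That's 0.9 units further apart.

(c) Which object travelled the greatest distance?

the white capsule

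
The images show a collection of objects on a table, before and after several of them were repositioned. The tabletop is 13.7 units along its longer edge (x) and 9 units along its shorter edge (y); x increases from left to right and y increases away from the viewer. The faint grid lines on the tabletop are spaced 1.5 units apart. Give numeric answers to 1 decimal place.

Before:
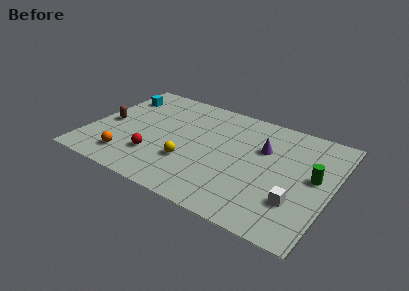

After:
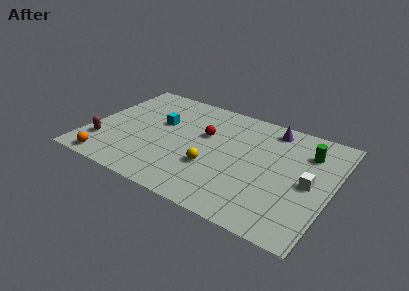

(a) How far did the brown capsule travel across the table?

1.9

From (1.0, 4.2) to (1.0, 2.3), the brown capsule covered √(0.0² + 1.9²) ≈ 1.9 units.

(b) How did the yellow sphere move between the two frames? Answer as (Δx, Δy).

(1.3, 0.2)

The yellow sphere was at about (5.9, 2.9) and moved to about (7.2, 3.1).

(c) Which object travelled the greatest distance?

the red sphere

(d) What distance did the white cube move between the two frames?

1.8

The white cube was near (12.0, 2.6) before and (12.5, 4.3) after, so it travelled √(0.5² + 1.7²) ≈ 1.8 units.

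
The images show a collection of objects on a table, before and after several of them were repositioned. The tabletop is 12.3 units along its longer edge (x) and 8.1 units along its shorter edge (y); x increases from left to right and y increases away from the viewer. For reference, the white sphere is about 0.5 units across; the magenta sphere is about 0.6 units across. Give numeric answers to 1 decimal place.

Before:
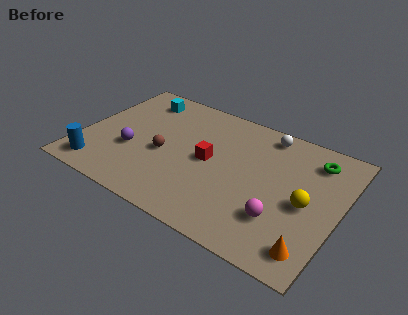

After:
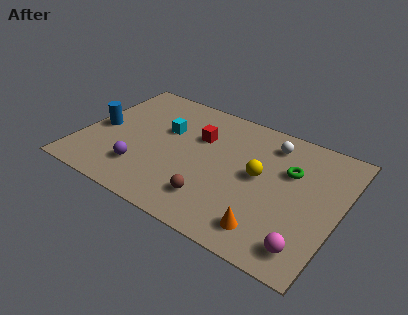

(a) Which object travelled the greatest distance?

the brown sphere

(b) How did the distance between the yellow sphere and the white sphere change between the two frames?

-1.9

Before: roughly 4.2 units apart; after: 2.3. That's 1.9 units closer together.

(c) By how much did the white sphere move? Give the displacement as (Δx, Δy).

(0.3, -0.5)

The white sphere was at about (8.4, 7.1) and moved to about (8.7, 6.6).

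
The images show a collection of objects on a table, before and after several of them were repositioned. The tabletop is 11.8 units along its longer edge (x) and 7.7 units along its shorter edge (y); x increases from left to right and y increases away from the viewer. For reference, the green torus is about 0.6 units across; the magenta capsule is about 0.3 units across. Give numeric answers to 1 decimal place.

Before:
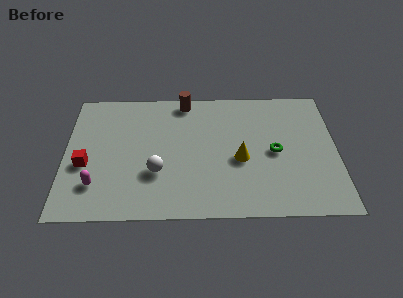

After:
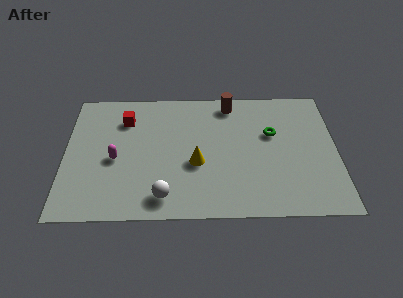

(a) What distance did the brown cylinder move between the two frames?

2.0

From (5.2, 6.9) to (7.2, 6.7), the brown cylinder covered √(2.0² + 0.2²) ≈ 2.0 units.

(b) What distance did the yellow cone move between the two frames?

1.9

The yellow cone moved from about (7.6, 3.3) to (5.7, 3.1), a distance of √(1.9² + 0.2²) ≈ 1.9.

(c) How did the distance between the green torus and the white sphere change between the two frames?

+0.7

Before: roughly 5.2 units apart; after: 5.9. That's 0.7 units further apart.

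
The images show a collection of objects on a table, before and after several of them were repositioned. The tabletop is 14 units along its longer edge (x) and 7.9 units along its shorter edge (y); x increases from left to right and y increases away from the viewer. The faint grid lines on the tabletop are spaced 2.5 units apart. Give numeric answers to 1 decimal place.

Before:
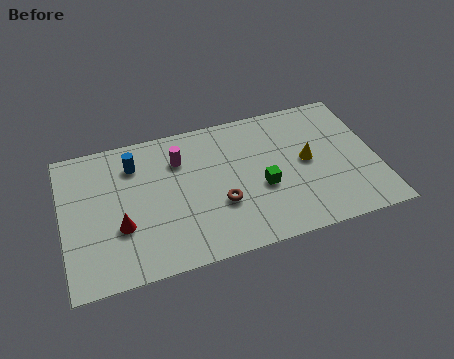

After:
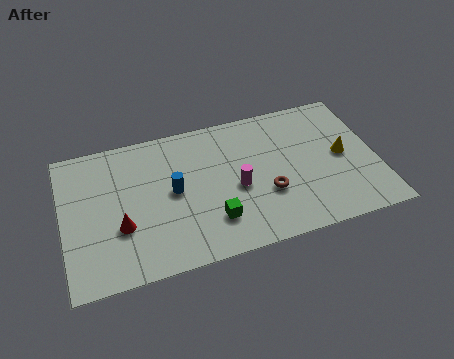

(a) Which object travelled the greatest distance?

the magenta cylinder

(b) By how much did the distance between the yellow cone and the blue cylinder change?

-0.3

They were about 7.9 units apart before and 7.6 after — 0.3 units closer together.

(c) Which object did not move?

the red cone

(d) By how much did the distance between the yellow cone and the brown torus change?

-0.5

The distance was about 4.2 in the first image and 3.7 in the second, so they moved 0.5 units closer together.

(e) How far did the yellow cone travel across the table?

1.6

The yellow cone moved from about (10.9, 4.1) to (12.5, 4.0), a distance of √(1.6² + 0.1²) ≈ 1.6.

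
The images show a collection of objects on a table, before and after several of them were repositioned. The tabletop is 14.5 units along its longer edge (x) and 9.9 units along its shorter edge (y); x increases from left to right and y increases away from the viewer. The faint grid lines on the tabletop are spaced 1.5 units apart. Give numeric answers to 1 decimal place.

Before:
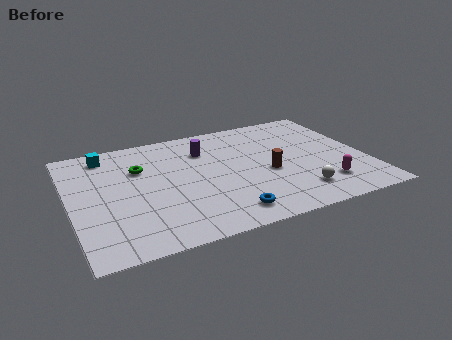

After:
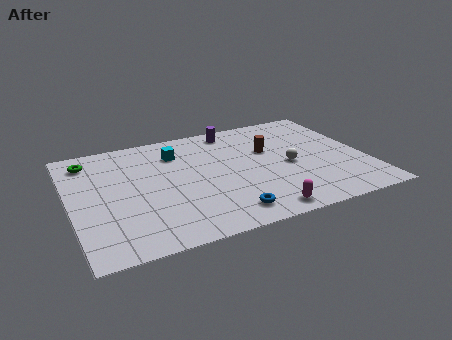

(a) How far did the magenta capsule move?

3.5

From (12.1, 2.2) to (8.8, 1.0), the magenta capsule covered √(3.3² + 1.2²) ≈ 3.5 units.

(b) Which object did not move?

the blue torus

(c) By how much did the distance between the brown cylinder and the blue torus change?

+1.8

They were about 3.6 units apart before and 5.4 after — 1.8 units further apart.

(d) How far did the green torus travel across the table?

2.8

The green torus moved from about (3.5, 6.7) to (1.1, 8.2), a distance of √(2.4² + 1.5²) ≈ 2.8.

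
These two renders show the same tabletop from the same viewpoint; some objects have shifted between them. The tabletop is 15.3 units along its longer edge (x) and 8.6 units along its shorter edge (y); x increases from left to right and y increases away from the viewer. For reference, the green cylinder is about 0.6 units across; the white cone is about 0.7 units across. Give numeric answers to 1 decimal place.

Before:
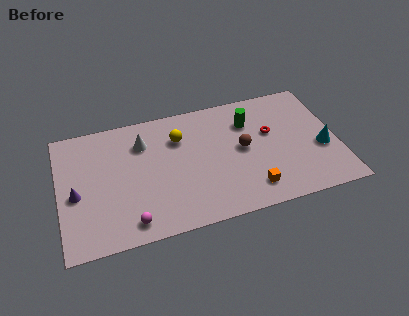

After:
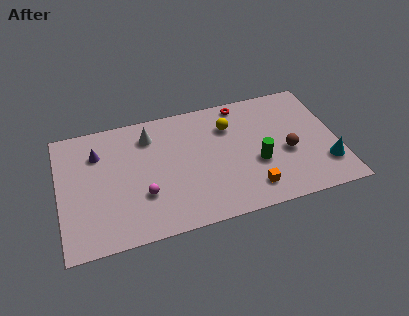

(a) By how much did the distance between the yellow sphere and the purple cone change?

+1.0

They were about 6.3 units apart before and 7.3 after — 1.0 units further apart.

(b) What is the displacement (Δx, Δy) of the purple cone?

(1.3, 2.5)

The purple cone was at about (0.9, 3.8) and moved to about (2.2, 6.3).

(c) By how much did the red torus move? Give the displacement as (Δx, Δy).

(-1.4, 2.5)

From the two frames, the red torus sits at roughly (11.7, 5.2) before and (10.3, 7.7) after.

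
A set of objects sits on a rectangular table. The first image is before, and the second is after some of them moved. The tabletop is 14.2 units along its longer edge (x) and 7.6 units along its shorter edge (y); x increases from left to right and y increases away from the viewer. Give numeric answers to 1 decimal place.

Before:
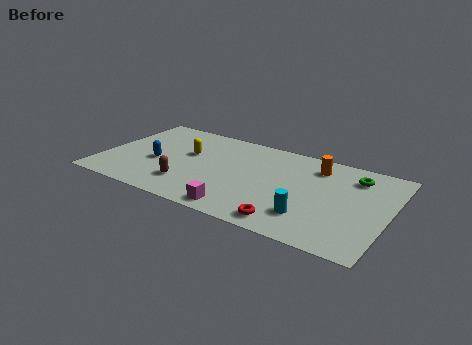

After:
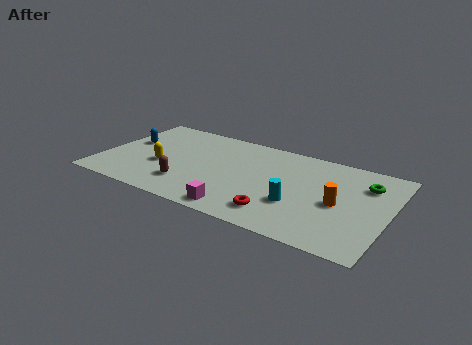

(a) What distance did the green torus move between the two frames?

0.7

The green torus was near (12.3, 6.0) before and (12.9, 5.6) after, so it travelled √(0.6² + 0.4²) ≈ 0.7 units.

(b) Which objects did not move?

the brown capsule and the magenta cube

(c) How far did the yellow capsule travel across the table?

1.9

From (4.1, 4.6) to (3.0, 3.0), the yellow capsule covered √(1.1² + 1.6²) ≈ 1.9 units.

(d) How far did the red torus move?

0.8

The red torus was near (9.7, 1.0) before and (9.1, 1.5) after, so it travelled √(0.6² + 0.5²) ≈ 0.8 units.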